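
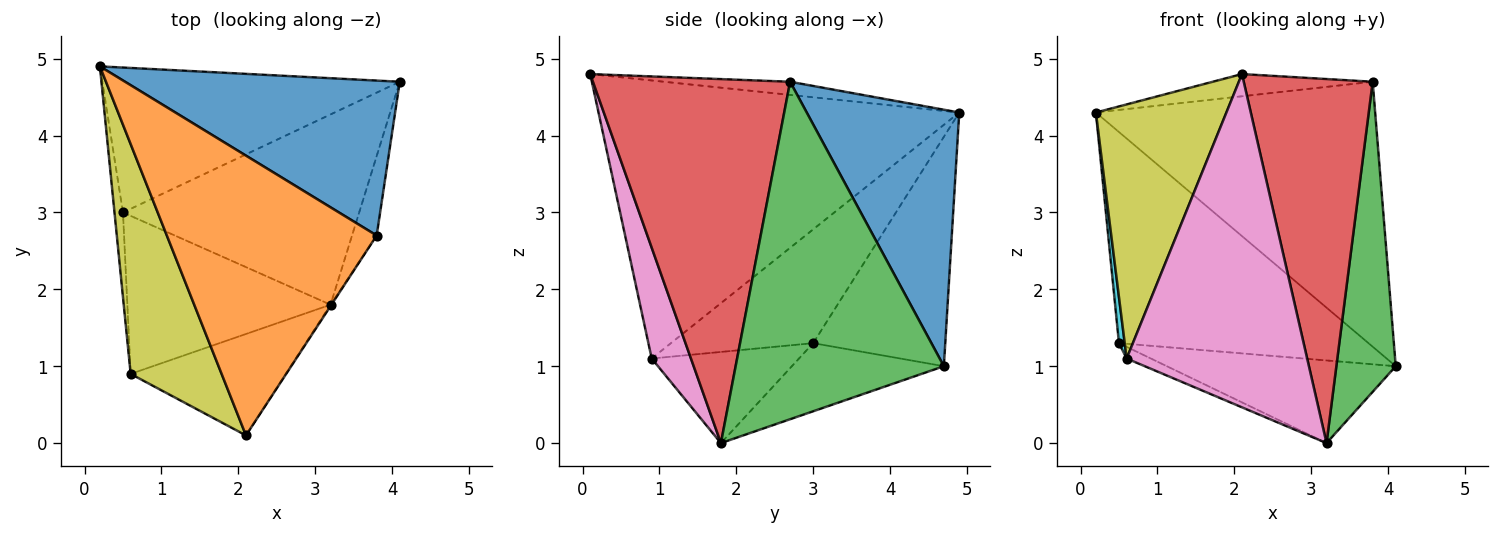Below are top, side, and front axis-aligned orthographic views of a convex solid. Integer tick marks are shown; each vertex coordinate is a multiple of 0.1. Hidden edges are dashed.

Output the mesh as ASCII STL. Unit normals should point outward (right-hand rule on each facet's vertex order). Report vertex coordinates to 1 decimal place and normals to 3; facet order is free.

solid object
 facet normal 0.426 0.781 0.457
  outer loop
   vertex 3.8 2.7 4.7
   vertex 4.1 4.7 1.0
   vertex 0.2 4.9 4.3
  endloop
 endfacet
 facet normal -0.062 0.079 0.995
  outer loop
   vertex 3.8 2.7 4.7
   vertex 0.2 4.9 4.3
   vertex 2.1 0.1 4.8
  endloop
 endfacet
 facet normal 0.959 -0.274 -0.070
  outer loop
   vertex 3.8 2.7 4.7
   vertex 3.2 1.8 0.0
   vertex 4.1 4.7 1.0
  endloop
 endfacet
 facet normal 0.837 -0.547 -0.002
  outer loop
   vertex 3.8 2.7 4.7
   vertex 2.1 0.1 4.8
   vertex 3.2 1.8 0.0
  endloop
 endfacet
 facet normal -0.400 0.756 -0.519
  outer loop
   vertex 0.5 3.0 1.3
   vertex 0.2 4.9 4.3
   vertex 4.1 4.7 1.0
  endloop
 endfacet
 facet normal -0.256 0.385 -0.887
  outer loop
   vertex 0.5 3.0 1.3
   vertex 4.1 4.7 1.0
   vertex 3.2 1.8 0.0
  endloop
 endfacet
 facet normal 0.204 -0.937 -0.285
  outer loop
   vertex 0.6 0.9 1.1
   vertex 3.2 1.8 0.0
   vertex 2.1 0.1 4.8
  endloop
 endfacet
 facet normal -0.408 0.067 -0.910
  outer loop
   vertex 0.6 0.9 1.1
   vertex 0.5 3.0 1.3
   vertex 3.2 1.8 0.0
  endloop
 endfacet
 facet normal -0.899 -0.325 0.294
  outer loop
   vertex 0.6 0.9 1.1
   vertex 2.1 0.1 4.8
   vertex 0.2 4.9 4.3
  endloop
 endfacet
 facet normal -0.996 -0.040 -0.074
  outer loop
   vertex 0.6 0.9 1.1
   vertex 0.2 4.9 4.3
   vertex 0.5 3.0 1.3
  endloop
 endfacet
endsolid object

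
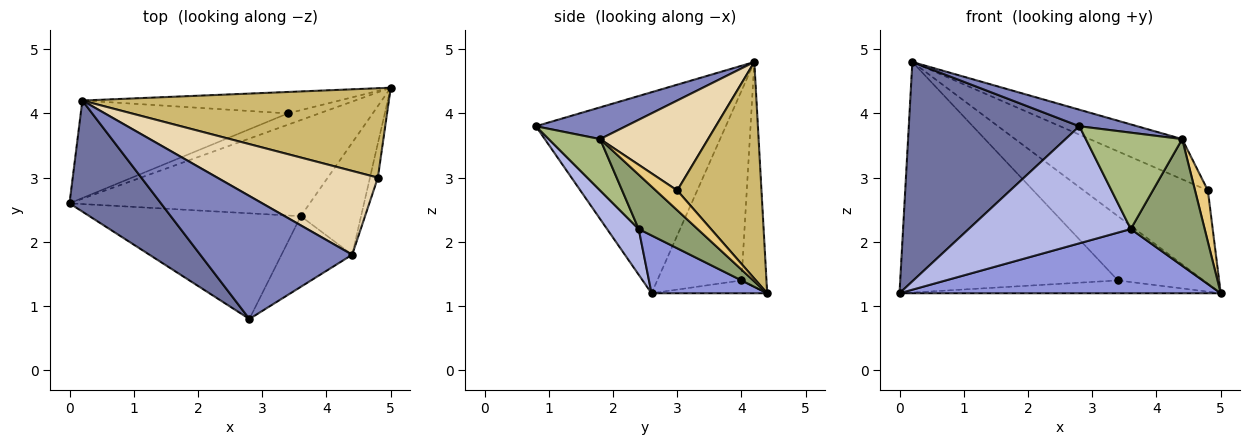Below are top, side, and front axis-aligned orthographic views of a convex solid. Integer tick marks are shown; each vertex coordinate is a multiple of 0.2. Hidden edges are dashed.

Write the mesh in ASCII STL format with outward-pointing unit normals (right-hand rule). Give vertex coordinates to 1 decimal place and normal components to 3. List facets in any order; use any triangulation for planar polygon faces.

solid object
 facet normal -0.705 -0.633 0.321
  outer loop
   vertex 0.2 4.2 4.8
   vertex 0.0 2.6 1.2
   vertex 2.8 0.8 3.8
  endloop
 endfacet
 facet normal 0.203 -0.130 0.971
  outer loop
   vertex 4.4 1.8 3.6
   vertex 0.2 4.2 4.8
   vertex 2.8 0.8 3.8
  endloop
 endfacet
 facet normal 0.196 -0.545 -0.815
  outer loop
   vertex 3.6 2.4 2.2
   vertex 0.0 2.6 1.2
   vertex 5.0 4.4 1.2
  endloop
 endfacet
 facet normal 0.143 -0.735 -0.663
  outer loop
   vertex 3.6 2.4 2.2
   vertex 2.8 0.8 3.8
   vertex 0.0 2.6 1.2
  endloop
 endfacet
 facet normal 0.513 -0.643 -0.569
  outer loop
   vertex 3.6 2.4 2.2
   vertex 5.0 4.4 1.2
   vertex 4.4 1.8 3.6
  endloop
 endfacet
 facet normal 0.395 -0.741 -0.543
  outer loop
   vertex 3.6 2.4 2.2
   vertex 4.4 1.8 3.6
   vertex 2.8 0.8 3.8
  endloop
 endfacet
 facet normal -0.261 0.725 -0.638
  outer loop
   vertex 3.4 4.0 1.4
   vertex 5.0 4.4 1.2
   vertex 0.0 2.6 1.2
  endloop
 endfacet
 facet normal -0.336 0.868 -0.367
  outer loop
   vertex 3.4 4.0 1.4
   vertex 0.0 2.6 1.2
   vertex 0.2 4.2 4.8
  endloop
 endfacet
 facet normal -0.267 0.914 -0.305
  outer loop
   vertex 3.4 4.0 1.4
   vertex 0.2 4.2 4.8
   vertex 5.0 4.4 1.2
  endloop
 endfacet
 facet normal 0.439 0.648 0.622
  outer loop
   vertex 4.8 3.0 2.8
   vertex 5.0 4.4 1.2
   vertex 0.2 4.2 4.8
  endloop
 endfacet
 facet normal 0.811 -0.487 -0.324
  outer loop
   vertex 4.8 3.0 2.8
   vertex 4.4 1.8 3.6
   vertex 5.0 4.4 1.2
  endloop
 endfacet
 facet normal 0.451 0.386 0.805
  outer loop
   vertex 4.8 3.0 2.8
   vertex 0.2 4.2 4.8
   vertex 4.4 1.8 3.6
  endloop
 endfacet
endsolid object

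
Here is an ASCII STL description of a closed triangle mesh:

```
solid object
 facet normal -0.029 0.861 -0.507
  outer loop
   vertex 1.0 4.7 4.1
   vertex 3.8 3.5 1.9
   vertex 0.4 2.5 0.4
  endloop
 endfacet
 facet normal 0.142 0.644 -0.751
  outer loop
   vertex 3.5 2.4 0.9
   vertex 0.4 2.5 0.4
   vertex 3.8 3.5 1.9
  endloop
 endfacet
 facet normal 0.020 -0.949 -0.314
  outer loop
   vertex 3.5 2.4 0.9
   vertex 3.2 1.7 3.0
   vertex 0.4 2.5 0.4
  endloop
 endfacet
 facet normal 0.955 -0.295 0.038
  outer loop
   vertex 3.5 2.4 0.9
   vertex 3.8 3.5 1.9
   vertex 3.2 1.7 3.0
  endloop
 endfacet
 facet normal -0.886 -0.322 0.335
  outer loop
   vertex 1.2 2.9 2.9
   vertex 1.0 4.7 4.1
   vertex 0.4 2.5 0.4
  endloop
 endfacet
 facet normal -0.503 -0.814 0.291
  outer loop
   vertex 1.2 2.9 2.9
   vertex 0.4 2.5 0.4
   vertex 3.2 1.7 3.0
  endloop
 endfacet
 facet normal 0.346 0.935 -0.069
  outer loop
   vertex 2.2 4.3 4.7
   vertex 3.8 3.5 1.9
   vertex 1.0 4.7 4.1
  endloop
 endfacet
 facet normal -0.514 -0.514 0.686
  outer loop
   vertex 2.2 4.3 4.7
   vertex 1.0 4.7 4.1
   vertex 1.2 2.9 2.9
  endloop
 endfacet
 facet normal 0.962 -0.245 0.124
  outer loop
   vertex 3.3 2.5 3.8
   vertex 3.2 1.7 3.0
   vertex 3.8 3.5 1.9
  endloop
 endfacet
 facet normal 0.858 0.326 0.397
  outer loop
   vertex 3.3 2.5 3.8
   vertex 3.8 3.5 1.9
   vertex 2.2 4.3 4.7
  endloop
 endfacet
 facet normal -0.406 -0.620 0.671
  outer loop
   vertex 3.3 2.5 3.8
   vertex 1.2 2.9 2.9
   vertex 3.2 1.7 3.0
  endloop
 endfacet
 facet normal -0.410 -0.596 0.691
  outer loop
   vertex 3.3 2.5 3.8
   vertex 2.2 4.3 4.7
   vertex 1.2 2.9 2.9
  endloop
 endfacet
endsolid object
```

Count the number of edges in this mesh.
18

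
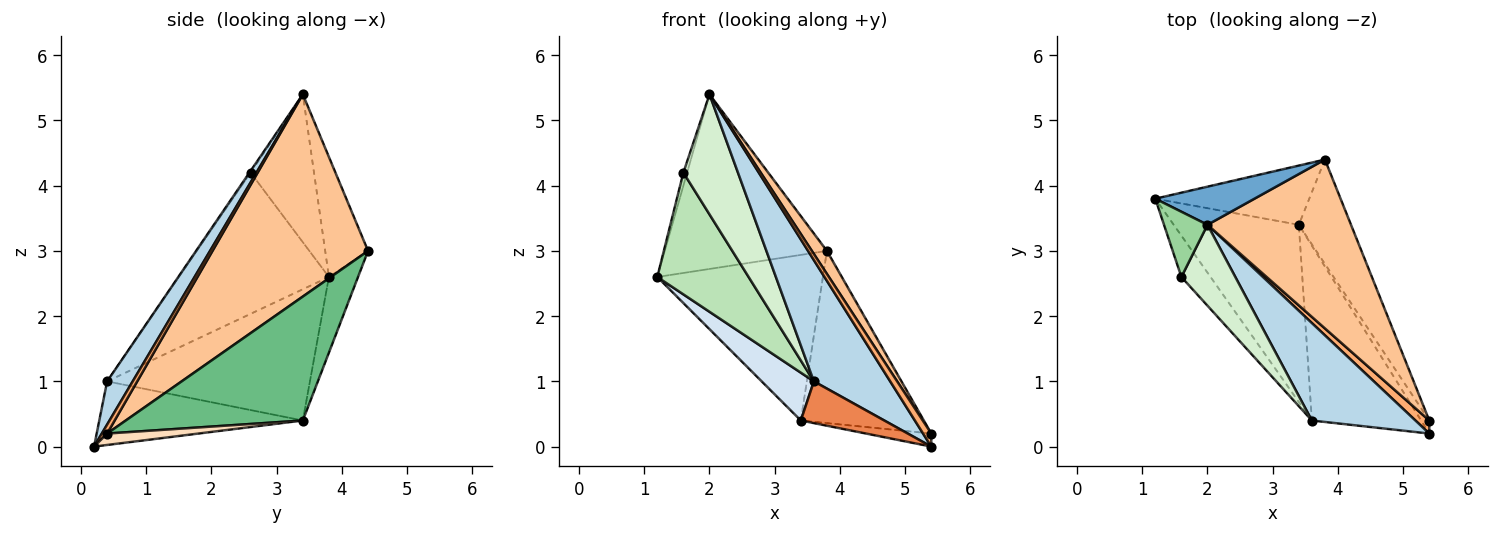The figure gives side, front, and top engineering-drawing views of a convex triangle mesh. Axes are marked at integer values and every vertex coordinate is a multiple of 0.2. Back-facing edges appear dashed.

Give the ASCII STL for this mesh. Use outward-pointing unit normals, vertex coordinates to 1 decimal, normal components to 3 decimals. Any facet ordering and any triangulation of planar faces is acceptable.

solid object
 facet normal -0.250 0.946 0.207
  outer loop
   vertex 2.0 3.4 5.4
   vertex 3.8 4.4 3.0
   vertex 1.2 3.8 2.6
  endloop
 endfacet
 facet normal -0.163 0.929 -0.332
  outer loop
   vertex 3.4 3.4 0.4
   vertex 1.2 3.8 2.6
   vertex 3.8 4.4 3.0
  endloop
 endfacet
 facet normal 0.253 -0.754 0.606
  outer loop
   vertex 3.6 0.4 1.0
   vertex 5.4 0.2 0.0
   vertex 2.0 3.4 5.4
  endloop
 endfacet
 facet normal -0.712 -0.183 -0.678
  outer loop
   vertex 3.6 0.4 1.0
   vertex 1.2 3.8 2.6
   vertex 3.4 3.4 0.4
  endloop
 endfacet
 facet normal -0.493 -0.202 -0.846
  outer loop
   vertex 3.6 0.4 1.0
   vertex 3.4 3.4 0.4
   vertex 5.4 0.2 0.0
  endloop
 endfacet
 facet normal 0.416 -0.643 0.643
  outer loop
   vertex 5.4 0.4 0.2
   vertex 2.0 3.4 5.4
   vertex 5.4 0.2 0.0
  endloop
 endfacet
 facet normal 0.813 -0.079 0.577
  outer loop
   vertex 5.4 0.4 0.2
   vertex 3.8 4.4 3.0
   vertex 2.0 3.4 5.4
  endloop
 endfacet
 facet normal 0.704 0.503 -0.503
  outer loop
   vertex 5.4 0.4 0.2
   vertex 5.4 0.2 0.0
   vertex 3.4 3.4 0.4
  endloop
 endfacet
 facet normal 0.776 0.539 -0.327
  outer loop
   vertex 5.4 0.4 0.2
   vertex 3.4 3.4 0.4
   vertex 3.8 4.4 3.0
  endloop
 endfacet
 facet normal -0.958 0.056 0.282
  outer loop
   vertex 1.6 2.6 4.2
   vertex 2.0 3.4 5.4
   vertex 1.2 3.8 2.6
  endloop
 endfacet
 facet normal -0.841 -0.512 -0.174
  outer loop
   vertex 1.6 2.6 4.2
   vertex 1.2 3.8 2.6
   vertex 3.6 0.4 1.0
  endloop
 endfacet
 facet normal -0.018 -0.829 0.559
  outer loop
   vertex 1.6 2.6 4.2
   vertex 3.6 0.4 1.0
   vertex 2.0 3.4 5.4
  endloop
 endfacet
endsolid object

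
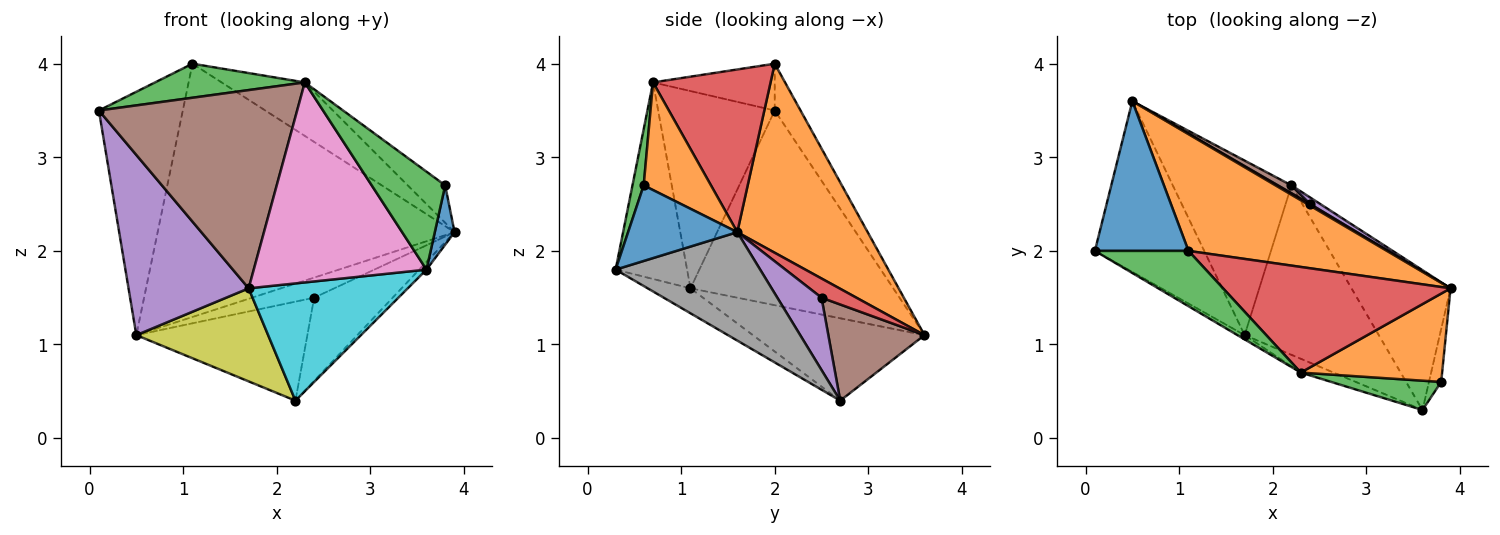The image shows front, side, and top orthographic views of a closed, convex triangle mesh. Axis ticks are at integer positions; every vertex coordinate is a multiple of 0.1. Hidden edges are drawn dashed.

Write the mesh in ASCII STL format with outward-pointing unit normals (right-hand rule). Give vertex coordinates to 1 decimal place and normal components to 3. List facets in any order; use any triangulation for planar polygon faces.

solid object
 facet normal -0.253 0.824 0.507
  outer loop
   vertex 1.1 2.0 4.0
   vertex 0.5 3.6 1.1
   vertex 0.1 2.0 3.5
  endloop
 endfacet
 facet normal 0.370 0.844 0.389
  outer loop
   vertex 1.1 2.0 4.0
   vertex 3.9 1.6 2.2
   vertex 0.5 3.6 1.1
  endloop
 endfacet
 facet normal -0.392 -0.482 0.784
  outer loop
   vertex 1.1 2.0 4.0
   vertex 0.1 2.0 3.5
   vertex 2.3 0.7 3.8
  endloop
 endfacet
 facet normal 0.538 0.381 0.752
  outer loop
   vertex 1.1 2.0 4.0
   vertex 2.3 0.7 3.8
   vertex 3.9 1.6 2.2
  endloop
 endfacet
 facet normal -0.775 -0.459 -0.435
  outer loop
   vertex 1.7 1.1 1.6
   vertex 0.1 2.0 3.5
   vertex 0.5 3.6 1.1
  endloop
 endfacet
 facet normal -0.507 -0.862 -0.018
  outer loop
   vertex 1.7 1.1 1.6
   vertex 2.3 0.7 3.8
   vertex 0.1 2.0 3.5
  endloop
 endfacet
 facet normal -0.382 -0.922 -0.064
  outer loop
   vertex 1.7 1.1 1.6
   vertex 3.6 0.3 1.8
   vertex 2.3 0.7 3.8
  endloop
 endfacet
 facet normal 0.738 0.037 -0.674
  outer loop
   vertex 2.2 2.7 0.4
   vertex 3.9 1.6 2.2
   vertex 3.6 0.3 1.8
  endloop
 endfacet
 facet normal -0.522 -0.401 -0.753
  outer loop
   vertex 2.2 2.7 0.4
   vertex 1.7 1.1 1.6
   vertex 0.5 3.6 1.1
  endloop
 endfacet
 facet normal -0.151 -0.562 -0.813
  outer loop
   vertex 2.2 2.7 0.4
   vertex 3.6 0.3 1.8
   vertex 1.7 1.1 1.6
  endloop
 endfacet
 facet normal 0.972 -0.176 -0.157
  outer loop
   vertex 3.8 0.6 2.7
   vertex 3.6 0.3 1.8
   vertex 3.9 1.6 2.2
  endloop
 endfacet
 facet normal 0.574 0.320 0.754
  outer loop
   vertex 3.8 0.6 2.7
   vertex 3.9 1.6 2.2
   vertex 2.3 0.7 3.8
  endloop
 endfacet
 facet normal 0.145 -0.948 0.284
  outer loop
   vertex 3.8 0.6 2.7
   vertex 2.3 0.7 3.8
   vertex 3.6 0.3 1.8
  endloop
 endfacet
 facet normal 0.488 0.870 0.071
  outer loop
   vertex 2.4 2.5 1.5
   vertex 0.5 3.6 1.1
   vertex 3.9 1.6 2.2
  endloop
 endfacet
 facet normal 0.489 0.869 0.069
  outer loop
   vertex 2.4 2.5 1.5
   vertex 3.9 1.6 2.2
   vertex 2.2 2.7 0.4
  endloop
 endfacet
 facet normal 0.489 0.870 0.069
  outer loop
   vertex 2.4 2.5 1.5
   vertex 2.2 2.7 0.4
   vertex 0.5 3.6 1.1
  endloop
 endfacet
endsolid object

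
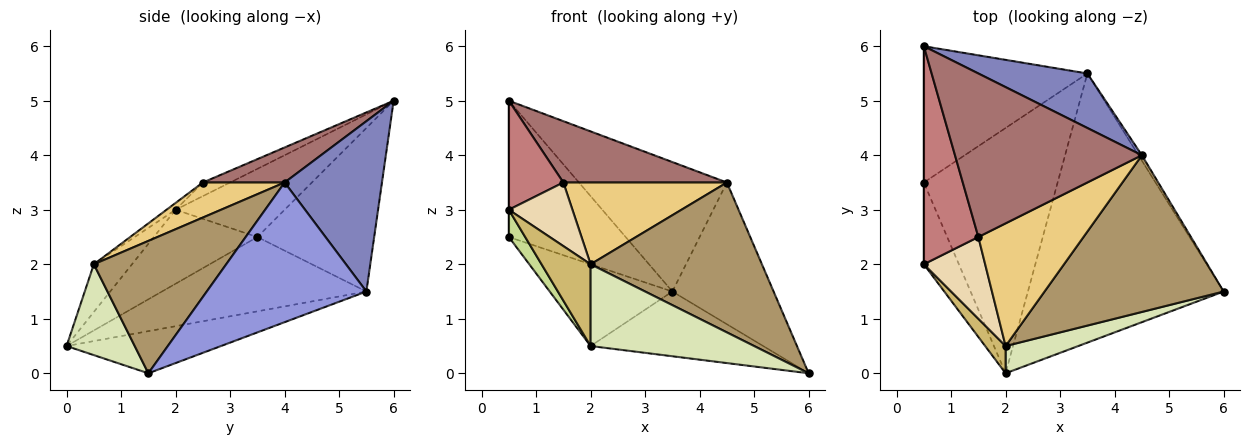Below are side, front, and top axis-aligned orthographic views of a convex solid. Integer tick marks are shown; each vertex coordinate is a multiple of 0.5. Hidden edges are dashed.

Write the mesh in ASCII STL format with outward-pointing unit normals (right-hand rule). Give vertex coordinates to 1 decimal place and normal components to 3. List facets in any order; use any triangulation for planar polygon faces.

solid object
 facet normal -0.205 0.229 -0.952
  outer loop
   vertex 3.5 5.5 1.5
   vertex 6.0 1.5 0.0
   vertex 2.0 0.0 0.5
  endloop
 endfacet
 facet normal 0.518 0.788 0.332
  outer loop
   vertex 4.5 4.0 3.5
   vertex 3.5 5.5 1.5
   vertex 0.5 6.0 5.0
  endloop
 endfacet
 facet normal 0.844 0.535 -0.021
  outer loop
   vertex 4.5 4.0 3.5
   vertex 6.0 1.5 0.0
   vertex 3.5 5.5 1.5
  endloop
 endfacet
 facet normal -0.577 0.577 -0.577
  outer loop
   vertex 0.5 3.5 2.5
   vertex 0.5 6.0 5.0
   vertex 3.5 5.5 1.5
  endloop
 endfacet
 facet normal -0.466 0.280 -0.839
  outer loop
   vertex 0.5 3.5 2.5
   vertex 3.5 5.5 1.5
   vertex 2.0 0.0 0.5
  endloop
 endfacet
 facet normal -1.000 0.000 0.000
  outer loop
   vertex 0.5 2.0 3.0
   vertex 0.5 6.0 5.0
   vertex 0.5 3.5 2.5
  endloop
 endfacet
 facet normal -0.895 -0.141 -0.424
  outer loop
   vertex 0.5 2.0 3.0
   vertex 0.5 3.5 2.5
   vertex 2.0 0.0 0.5
  endloop
 endfacet
 facet normal 0.368 -0.882 0.294
  outer loop
   vertex 2.0 0.5 2.0
   vertex 2.0 0.0 0.5
   vertex 6.0 1.5 0.0
  endloop
 endfacet
 facet normal 0.471 -0.610 0.637
  outer loop
   vertex 2.0 0.5 2.0
   vertex 6.0 1.5 0.0
   vertex 4.5 4.0 3.5
  endloop
 endfacet
 facet normal -0.594 -0.763 0.254
  outer loop
   vertex 2.0 0.5 2.0
   vertex 0.5 2.0 3.0
   vertex 2.0 0.0 0.5
  endloop
 endfacet
 facet normal 0.267 -0.535 0.802
  outer loop
   vertex 1.5 2.5 3.5
   vertex 2.0 0.5 2.0
   vertex 4.5 4.0 3.5
  endloop
 endfacet
 facet normal -0.087 -0.612 0.786
  outer loop
   vertex 1.5 2.5 3.5
   vertex 0.5 2.0 3.0
   vertex 2.0 0.5 2.0
  endloop
 endfacet
 facet normal 0.173 -0.346 0.922
  outer loop
   vertex 1.5 2.5 3.5
   vertex 4.5 4.0 3.5
   vertex 0.5 6.0 5.0
  endloop
 endfacet
 facet normal -0.218 -0.436 0.873
  outer loop
   vertex 1.5 2.5 3.5
   vertex 0.5 6.0 5.0
   vertex 0.5 2.0 3.0
  endloop
 endfacet
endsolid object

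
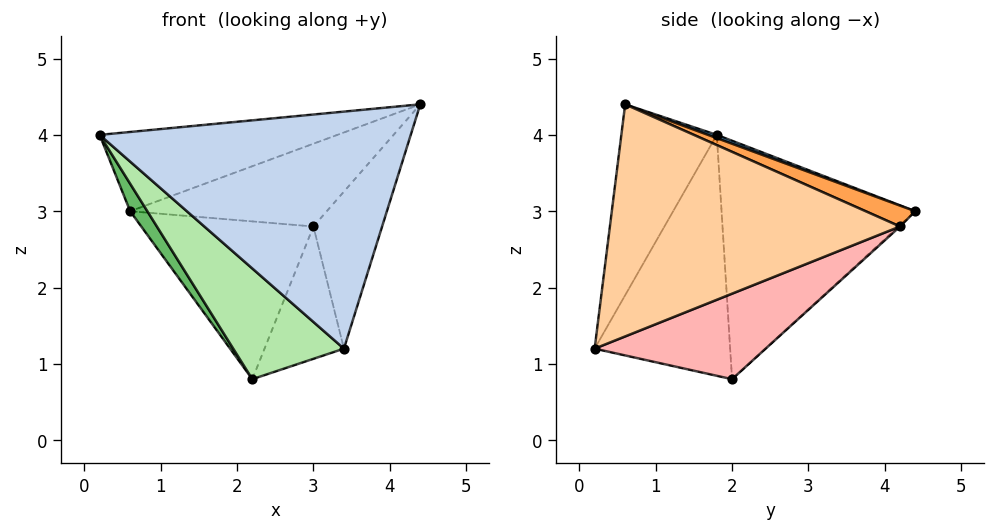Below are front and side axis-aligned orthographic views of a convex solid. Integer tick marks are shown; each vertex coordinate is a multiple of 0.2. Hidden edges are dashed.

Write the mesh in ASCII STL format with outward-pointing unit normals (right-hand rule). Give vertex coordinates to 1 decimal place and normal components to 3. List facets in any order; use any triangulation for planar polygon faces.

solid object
 facet normal 0.013 0.357 0.934
  outer loop
   vertex 0.6 4.4 3.0
   vertex 0.2 1.8 4.0
   vertex 4.4 0.6 4.4
  endloop
 endfacet
 facet normal -0.287 -0.935 0.207
  outer loop
   vertex 3.4 0.2 1.2
   vertex 4.4 0.6 4.4
   vertex 0.2 1.8 4.0
  endloop
 endfacet
 facet normal 0.111 0.439 0.891
  outer loop
   vertex 3.0 4.2 2.8
   vertex 0.6 4.4 3.0
   vertex 4.4 0.6 4.4
  endloop
 endfacet
 facet normal 0.923 0.219 -0.316
  outer loop
   vertex 3.0 4.2 2.8
   vertex 4.4 0.6 4.4
   vertex 3.4 0.2 1.2
  endloop
 endfacet
 facet normal -0.844 -0.075 -0.532
  outer loop
   vertex 2.2 2.0 0.8
   vertex 0.2 1.8 4.0
   vertex 0.6 4.4 3.0
  endloop
 endfacet
 facet normal -0.686 -0.560 -0.464
  outer loop
   vertex 2.2 2.0 0.8
   vertex 3.4 0.2 1.2
   vertex 0.2 1.8 4.0
  endloop
 endfacet
 facet normal -0.005 0.674 -0.739
  outer loop
   vertex 2.2 2.0 0.8
   vertex 0.6 4.4 3.0
   vertex 3.0 4.2 2.8
  endloop
 endfacet
 facet normal 0.699 0.325 -0.637
  outer loop
   vertex 2.2 2.0 0.8
   vertex 3.0 4.2 2.8
   vertex 3.4 0.2 1.2
  endloop
 endfacet
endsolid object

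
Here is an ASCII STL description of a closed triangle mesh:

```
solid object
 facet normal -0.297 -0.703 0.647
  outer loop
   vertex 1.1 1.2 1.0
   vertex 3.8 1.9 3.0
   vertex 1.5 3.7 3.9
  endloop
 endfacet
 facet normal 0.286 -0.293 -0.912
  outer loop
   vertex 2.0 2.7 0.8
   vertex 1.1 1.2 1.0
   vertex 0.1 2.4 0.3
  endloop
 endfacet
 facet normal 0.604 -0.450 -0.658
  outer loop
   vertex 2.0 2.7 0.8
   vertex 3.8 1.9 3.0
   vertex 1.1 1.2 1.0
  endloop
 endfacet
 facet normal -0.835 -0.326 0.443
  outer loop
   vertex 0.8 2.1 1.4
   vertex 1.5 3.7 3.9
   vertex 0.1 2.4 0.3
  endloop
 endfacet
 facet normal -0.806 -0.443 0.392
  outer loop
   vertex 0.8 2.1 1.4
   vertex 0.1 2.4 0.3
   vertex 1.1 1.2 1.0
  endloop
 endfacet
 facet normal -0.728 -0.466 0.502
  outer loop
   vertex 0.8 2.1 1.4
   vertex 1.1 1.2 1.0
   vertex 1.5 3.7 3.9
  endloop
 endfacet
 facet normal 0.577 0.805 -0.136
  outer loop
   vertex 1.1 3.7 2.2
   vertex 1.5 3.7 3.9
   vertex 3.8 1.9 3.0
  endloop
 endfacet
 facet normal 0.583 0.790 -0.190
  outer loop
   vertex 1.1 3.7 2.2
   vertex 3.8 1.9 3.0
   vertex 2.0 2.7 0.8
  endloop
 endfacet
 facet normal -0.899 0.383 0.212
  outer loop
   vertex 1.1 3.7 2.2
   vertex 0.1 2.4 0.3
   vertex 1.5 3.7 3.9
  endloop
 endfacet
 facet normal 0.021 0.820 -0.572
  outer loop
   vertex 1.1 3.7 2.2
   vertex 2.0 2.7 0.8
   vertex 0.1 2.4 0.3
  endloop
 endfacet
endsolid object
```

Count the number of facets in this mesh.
10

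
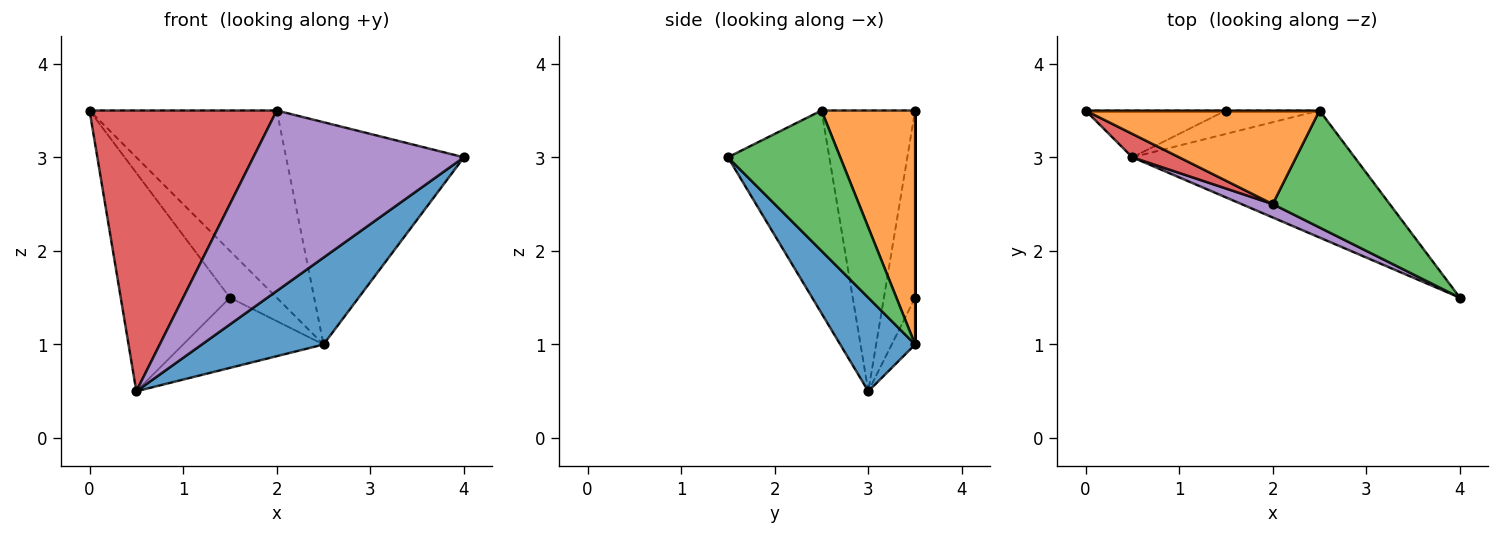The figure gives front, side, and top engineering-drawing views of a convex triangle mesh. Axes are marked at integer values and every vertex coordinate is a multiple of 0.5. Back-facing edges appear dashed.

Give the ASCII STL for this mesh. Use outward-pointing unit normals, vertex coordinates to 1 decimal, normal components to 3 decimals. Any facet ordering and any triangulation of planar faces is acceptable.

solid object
 facet normal 0.328 -0.533 -0.780
  outer loop
   vertex 0.5 3.0 0.5
   vertex 2.5 3.5 1.0
   vertex 4.0 1.5 3.0
  endloop
 endfacet
 facet normal 0.408 0.816 0.408
  outer loop
   vertex 2.0 2.5 3.5
   vertex 2.5 3.5 1.0
   vertex 0.0 3.5 3.5
  endloop
 endfacet
 facet normal 0.488 0.772 0.407
  outer loop
   vertex 2.0 2.5 3.5
   vertex 4.0 1.5 3.0
   vertex 2.5 3.5 1.0
  endloop
 endfacet
 facet normal -0.446 -0.892 0.074
  outer loop
   vertex 2.0 2.5 3.5
   vertex 0.0 3.5 3.5
   vertex 0.5 3.0 0.5
  endloop
 endfacet
 facet normal -0.433 -0.899 0.067
  outer loop
   vertex 2.0 2.5 3.5
   vertex 0.5 3.0 0.5
   vertex 4.0 1.5 3.0
  endloop
 endfacet
 facet normal 0.000 1.000 0.000
  outer loop
   vertex 1.5 3.5 1.5
   vertex 0.0 3.5 3.5
   vertex 2.5 3.5 1.0
  endloop
 endfacet
 facet normal -0.269 0.942 -0.202
  outer loop
   vertex 1.5 3.5 1.5
   vertex 0.5 3.0 0.5
   vertex 0.0 3.5 3.5
  endloop
 endfacet
 facet normal -0.156 0.937 -0.312
  outer loop
   vertex 1.5 3.5 1.5
   vertex 2.5 3.5 1.0
   vertex 0.5 3.0 0.5
  endloop
 endfacet
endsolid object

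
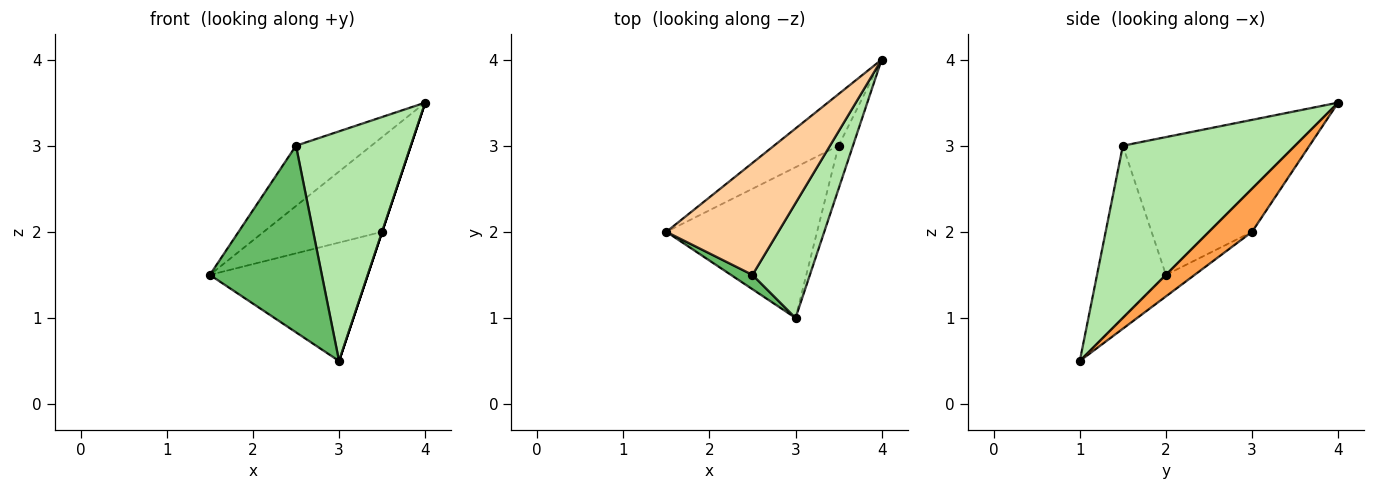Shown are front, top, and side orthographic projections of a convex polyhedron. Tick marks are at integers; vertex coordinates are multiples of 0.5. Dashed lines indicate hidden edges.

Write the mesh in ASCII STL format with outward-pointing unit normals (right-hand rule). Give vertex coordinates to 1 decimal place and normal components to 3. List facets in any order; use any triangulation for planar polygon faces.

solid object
 facet normal -0.304 0.836 -0.456
  outer loop
   vertex 3.5 3.0 2.0
   vertex 1.5 2.0 1.5
   vertex 4.0 4.0 3.5
  endloop
 endfacet
 facet normal -0.112 0.614 -0.781
  outer loop
   vertex 3.5 3.0 2.0
   vertex 3.0 1.0 0.5
   vertex 1.5 2.0 1.5
  endloop
 endfacet
 facet normal 0.949 0.000 -0.316
  outer loop
   vertex 3.5 3.0 2.0
   vertex 4.0 4.0 3.5
   vertex 3.0 1.0 0.5
  endloop
 endfacet
 facet normal -0.735 0.322 0.597
  outer loop
   vertex 2.5 1.5 3.0
   vertex 4.0 4.0 3.5
   vertex 1.5 2.0 1.5
  endloop
 endfacet
 facet normal -0.523 -0.850 0.065
  outer loop
   vertex 2.5 1.5 3.0
   vertex 1.5 2.0 1.5
   vertex 3.0 1.0 0.5
  endloop
 endfacet
 facet normal 0.802 -0.535 0.267
  outer loop
   vertex 2.5 1.5 3.0
   vertex 3.0 1.0 0.5
   vertex 4.0 4.0 3.5
  endloop
 endfacet
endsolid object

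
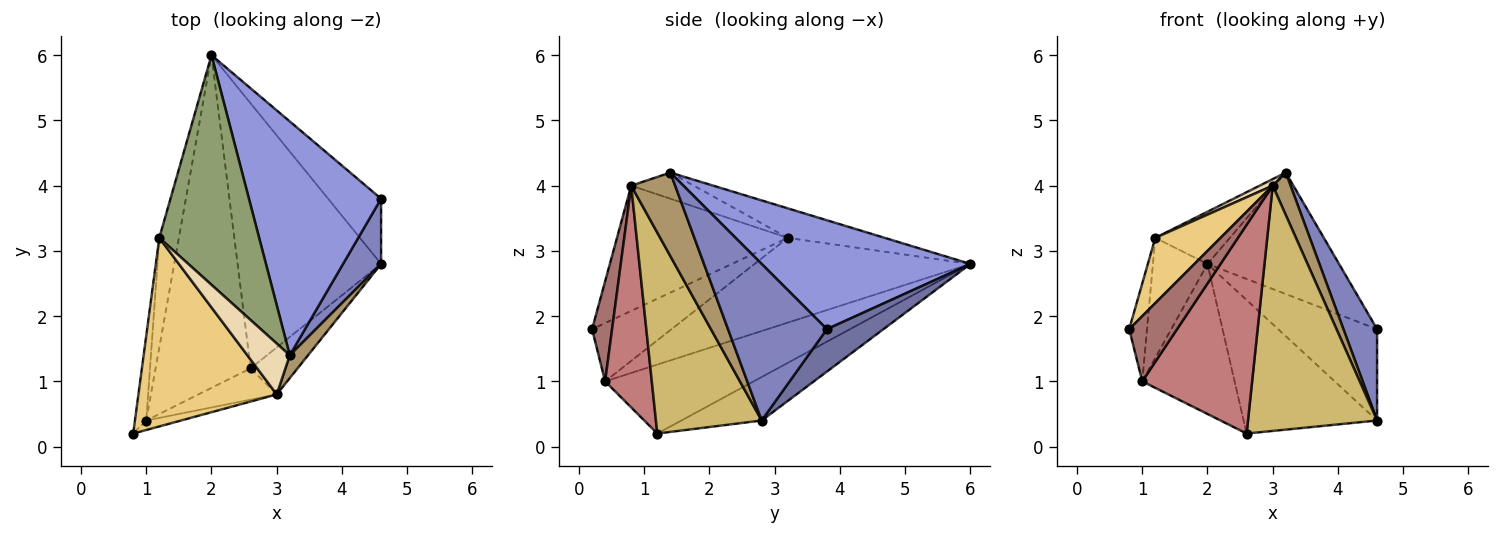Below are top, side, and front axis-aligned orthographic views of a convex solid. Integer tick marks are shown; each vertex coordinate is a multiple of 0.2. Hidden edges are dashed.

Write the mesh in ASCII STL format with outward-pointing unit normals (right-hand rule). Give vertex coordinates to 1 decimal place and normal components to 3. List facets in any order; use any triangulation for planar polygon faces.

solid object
 facet normal 0.422 0.738 -0.527
  outer loop
   vertex 4.6 3.8 1.8
   vertex 4.6 2.8 0.4
   vertex 2.0 6.0 2.8
  endloop
 endfacet
 facet normal 0.923 -0.314 0.224
  outer loop
   vertex 4.6 3.8 1.8
   vertex 3.2 1.4 4.2
   vertex 4.6 2.8 0.4
  endloop
 endfacet
 facet normal 0.590 0.372 0.716
  outer loop
   vertex 4.6 3.8 1.8
   vertex 2.0 6.0 2.8
   vertex 3.2 1.4 4.2
  endloop
 endfacet
 facet normal -0.261 0.434 -0.862
  outer loop
   vertex 2.6 1.2 0.2
   vertex 2.0 6.0 2.8
   vertex 4.6 2.8 0.4
  endloop
 endfacet
 facet normal -0.277 0.213 0.937
  outer loop
   vertex 1.2 3.2 3.2
   vertex 3.2 1.4 4.2
   vertex 2.0 6.0 2.8
  endloop
 endfacet
 facet normal -0.552 0.343 -0.760
  outer loop
   vertex 1.0 0.4 1.0
   vertex 2.0 6.0 2.8
   vertex 2.6 1.2 0.2
  endloop
 endfacet
 facet normal -0.959 0.215 -0.186
  outer loop
   vertex 1.0 0.4 1.0
   vertex 0.8 0.2 1.8
   vertex 1.2 3.2 3.2
  endloop
 endfacet
 facet normal -0.946 0.239 -0.218
  outer loop
   vertex 1.0 0.4 1.0
   vertex 1.2 3.2 3.2
   vertex 2.0 6.0 2.8
  endloop
 endfacet
 facet normal 0.908 -0.369 0.199
  outer loop
   vertex 3.0 0.8 4.0
   vertex 4.6 2.8 0.4
   vertex 3.2 1.4 4.2
  endloop
 endfacet
 facet normal 0.627 -0.765 -0.147
  outer loop
   vertex 3.0 0.8 4.0
   vertex 2.6 1.2 0.2
   vertex 4.6 2.8 0.4
  endloop
 endfacet
 facet normal -0.650 -0.248 0.718
  outer loop
   vertex 3.0 0.8 4.0
   vertex 1.2 3.2 3.2
   vertex 0.8 0.2 1.8
  endloop
 endfacet
 facet normal -0.521 -0.109 0.847
  outer loop
   vertex 3.0 0.8 4.0
   vertex 3.2 1.4 4.2
   vertex 1.2 3.2 3.2
  endloop
 endfacet
 facet normal 0.382 -0.914 -0.133
  outer loop
   vertex 3.0 0.8 4.0
   vertex 0.8 0.2 1.8
   vertex 1.0 0.4 1.0
  endloop
 endfacet
 facet normal 0.387 -0.912 -0.137
  outer loop
   vertex 3.0 0.8 4.0
   vertex 1.0 0.4 1.0
   vertex 2.6 1.2 0.2
  endloop
 endfacet
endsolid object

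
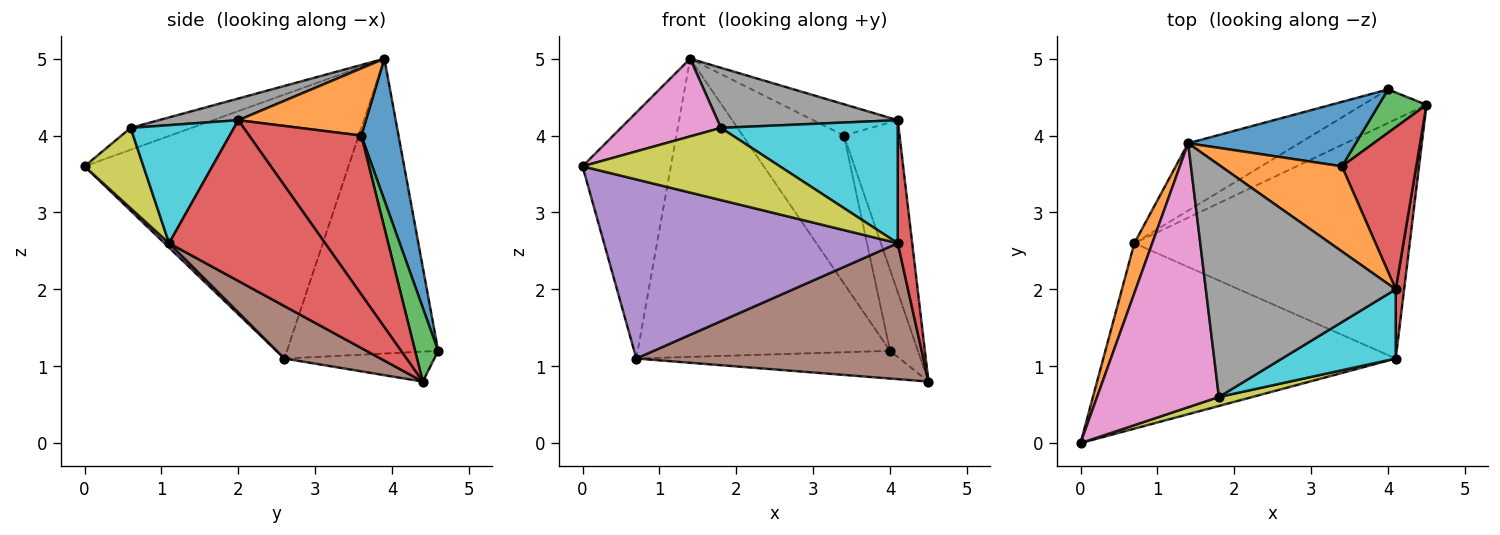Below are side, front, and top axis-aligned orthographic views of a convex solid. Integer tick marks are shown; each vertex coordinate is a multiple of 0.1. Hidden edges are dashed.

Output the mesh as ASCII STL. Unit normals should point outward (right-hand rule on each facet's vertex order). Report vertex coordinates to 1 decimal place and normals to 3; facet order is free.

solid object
 facet normal -0.341 0.598 -0.725
  outer loop
   vertex 0.7 2.6 1.1
   vertex 4.0 4.6 1.2
   vertex 4.5 4.4 0.8
  endloop
 endfacet
 facet normal -0.946 0.317 0.064
  outer loop
   vertex 0.7 2.6 1.1
   vertex 0.0 0.0 3.6
   vertex 1.4 3.9 5.0
  endloop
 endfacet
 facet normal -0.505 0.842 -0.190
  outer loop
   vertex 0.7 2.6 1.1
   vertex 1.4 3.9 5.0
   vertex 4.0 4.6 1.2
  endloop
 endfacet
 facet normal 0.994 -0.092 0.052
  outer loop
   vertex 4.1 1.1 2.6
   vertex 4.5 4.4 0.8
   vertex 4.1 2.0 4.2
  endloop
 endfacet
 facet normal 0.011 -0.695 -0.719
  outer loop
   vertex 4.1 1.1 2.6
   vertex 0.0 0.0 3.6
   vertex 0.7 2.6 1.1
  endloop
 endfacet
 facet normal 0.163 -0.488 -0.858
  outer loop
   vertex 4.1 1.1 2.6
   vertex 0.7 2.6 1.1
   vertex 4.5 4.4 0.8
  endloop
 endfacet
 facet normal -0.170 -0.278 0.945
  outer loop
   vertex 1.8 0.6 4.1
   vertex 1.4 3.9 5.0
   vertex 0.0 0.0 3.6
  endloop
 endfacet
 facet normal 0.110 -0.249 0.962
  outer loop
   vertex 1.8 0.6 4.1
   vertex 4.1 2.0 4.2
   vertex 1.4 3.9 5.0
  endloop
 endfacet
 facet normal 0.284 -0.951 0.119
  outer loop
   vertex 1.8 0.6 4.1
   vertex 0.0 0.0 3.6
   vertex 4.1 1.1 2.6
  endloop
 endfacet
 facet normal 0.454 -0.777 0.437
  outer loop
   vertex 1.8 0.6 4.1
   vertex 4.1 1.1 2.6
   vertex 4.1 2.0 4.2
  endloop
 endfacet
 facet normal 0.320 0.869 0.379
  outer loop
   vertex 3.4 3.6 4.0
   vertex 4.0 4.6 1.2
   vertex 1.4 3.9 5.0
  endloop
 endfacet
 facet normal 0.462 0.306 0.832
  outer loop
   vertex 3.4 3.6 4.0
   vertex 1.4 3.9 5.0
   vertex 4.1 2.0 4.2
  endloop
 endfacet
 facet normal 0.590 0.712 0.381
  outer loop
   vertex 3.4 3.6 4.0
   vertex 4.5 4.4 0.8
   vertex 4.0 4.6 1.2
  endloop
 endfacet
 facet normal 0.826 0.410 0.386
  outer loop
   vertex 3.4 3.6 4.0
   vertex 4.1 2.0 4.2
   vertex 4.5 4.4 0.8
  endloop
 endfacet
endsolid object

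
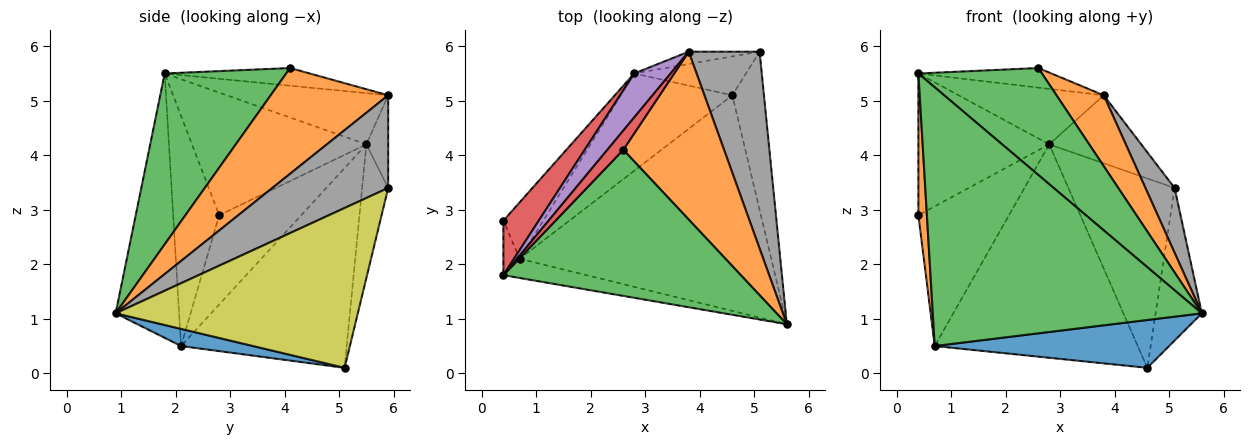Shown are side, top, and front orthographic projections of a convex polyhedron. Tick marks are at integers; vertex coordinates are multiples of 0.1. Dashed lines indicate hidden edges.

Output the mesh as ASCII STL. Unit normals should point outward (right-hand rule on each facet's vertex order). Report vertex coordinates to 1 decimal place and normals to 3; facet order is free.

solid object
 facet normal 0.066 -0.216 -0.974
  outer loop
   vertex 0.7 2.1 0.5
   vertex 4.6 5.1 0.1
   vertex 5.6 0.9 1.1
  endloop
 endfacet
 facet normal -0.981 -0.181 -0.070
  outer loop
   vertex 0.7 2.1 0.5
   vertex 0.4 1.8 5.5
   vertex 0.4 2.8 2.9
  endloop
 endfacet
 facet normal -0.229 -0.971 -0.072
  outer loop
   vertex 0.7 2.1 0.5
   vertex 5.6 0.9 1.1
   vertex 0.4 1.8 5.5
  endloop
 endfacet
 facet normal -0.780 0.585 0.225
  outer loop
   vertex 2.8 5.5 4.2
   vertex 0.4 2.8 2.9
   vertex 0.4 1.8 5.5
  endloop
 endfacet
 facet normal -0.657 0.591 0.468
  outer loop
   vertex 2.8 5.5 4.2
   vertex 0.4 1.8 5.5
   vertex 3.8 5.9 5.1
  endloop
 endfacet
 facet normal -0.643 0.710 -0.287
  outer loop
   vertex 2.8 5.5 4.2
   vertex 0.7 2.1 0.5
   vertex 0.4 2.8 2.9
  endloop
 endfacet
 facet normal -0.596 0.731 -0.333
  outer loop
   vertex 2.8 5.5 4.2
   vertex 4.6 5.1 0.1
   vertex 0.7 2.1 0.5
  endloop
 endfacet
 facet normal 0.779 -0.196 0.596
  outer loop
   vertex 5.1 5.9 3.4
   vertex 3.8 5.9 5.1
   vertex 5.6 0.9 1.1
  endloop
 endfacet
 facet normal 0.964 0.184 -0.191
  outer loop
   vertex 5.1 5.9 3.4
   vertex 5.6 0.9 1.1
   vertex 4.6 5.1 0.1
  endloop
 endfacet
 facet normal -0.227 0.958 -0.174
  outer loop
   vertex 5.1 5.9 3.4
   vertex 2.8 5.5 4.2
   vertex 3.8 5.9 5.1
  endloop
 endfacet
 facet normal -0.234 0.952 -0.195
  outer loop
   vertex 5.1 5.9 3.4
   vertex 4.6 5.1 0.1
   vertex 2.8 5.5 4.2
  endloop
 endfacet
 facet normal 0.695 -0.280 0.662
  outer loop
   vertex 2.6 4.1 5.6
   vertex 5.6 0.9 1.1
   vertex 3.8 5.9 5.1
  endloop
 endfacet
 facet normal 0.502 -0.511 0.698
  outer loop
   vertex 2.6 4.1 5.6
   vertex 0.4 1.8 5.5
   vertex 5.6 0.9 1.1
  endloop
 endfacet
 facet normal -0.614 0.563 0.554
  outer loop
   vertex 2.6 4.1 5.6
   vertex 3.8 5.9 5.1
   vertex 0.4 1.8 5.5
  endloop
 endfacet
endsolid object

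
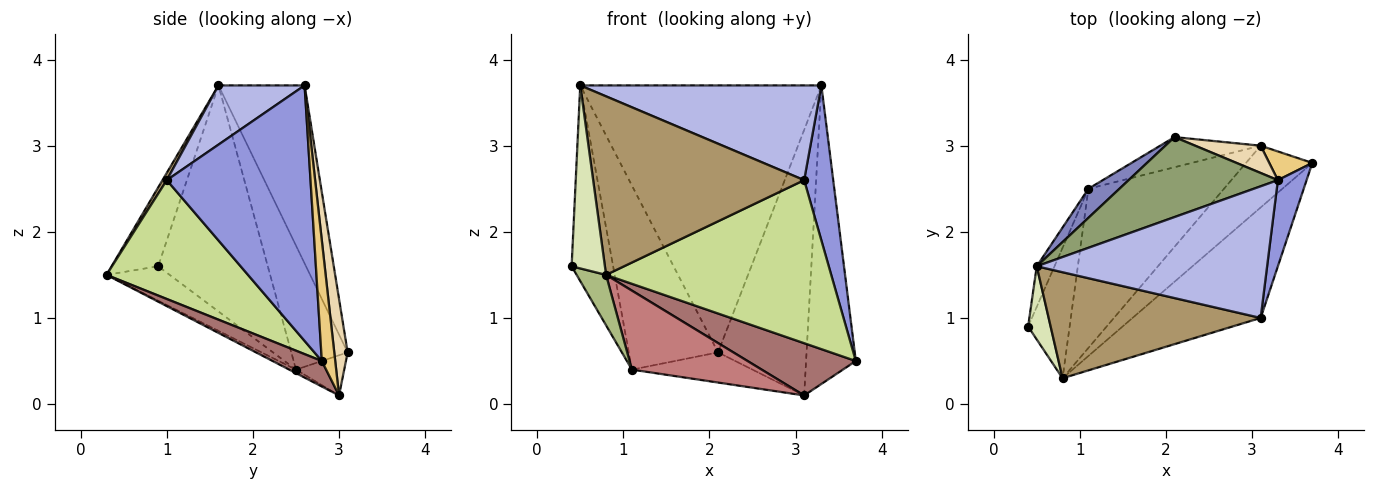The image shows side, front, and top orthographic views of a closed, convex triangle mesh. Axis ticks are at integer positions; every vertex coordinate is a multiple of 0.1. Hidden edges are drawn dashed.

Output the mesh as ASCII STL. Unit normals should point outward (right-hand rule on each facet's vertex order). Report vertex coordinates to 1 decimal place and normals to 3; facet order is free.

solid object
 facet normal -0.933 0.353 -0.073
  outer loop
   vertex 1.1 2.5 0.4
   vertex 0.4 0.9 1.6
   vertex 0.5 1.6 3.7
  endloop
 endfacet
 facet normal -0.529 0.838 0.132
  outer loop
   vertex 1.1 2.5 0.4
   vertex 0.5 1.6 3.7
   vertex 2.1 3.1 0.6
  endloop
 endfacet
 facet normal 0.974 -0.197 0.109
  outer loop
   vertex 3.3 2.6 3.7
   vertex 3.1 1.0 2.6
   vertex 3.7 2.8 0.5
  endloop
 endfacet
 facet normal 0.204 -0.572 0.795
  outer loop
   vertex 3.3 2.6 3.7
   vertex 0.5 1.6 3.7
   vertex 3.1 1.0 2.6
  endloop
 endfacet
 facet normal -0.324 0.906 0.271
  outer loop
   vertex 3.3 2.6 3.7
   vertex 2.1 3.1 0.6
   vertex 0.5 1.6 3.7
  endloop
 endfacet
 facet normal -0.612 -0.285 -0.737
  outer loop
   vertex 0.8 0.3 1.5
   vertex 0.4 0.9 1.6
   vertex 1.1 2.5 0.4
  endloop
 endfacet
 facet normal 0.462 -0.734 -0.498
  outer loop
   vertex 0.8 0.3 1.5
   vertex 3.7 2.8 0.5
   vertex 3.1 1.0 2.6
  endloop
 endfacet
 facet normal -0.793 -0.566 0.226
  outer loop
   vertex 0.8 0.3 1.5
   vertex 0.5 1.6 3.7
   vertex 0.4 0.9 1.6
  endloop
 endfacet
 facet normal 0.018 -0.860 0.510
  outer loop
   vertex 0.8 0.3 1.5
   vertex 3.1 1.0 2.6
   vertex 0.5 1.6 3.7
  endloop
 endfacet
 facet normal -0.272 0.680 -0.680
  outer loop
   vertex 3.1 3.0 0.1
   vertex 1.1 2.5 0.4
   vertex 2.1 3.1 0.6
  endloop
 endfacet
 facet normal 0.259 0.961 0.092
  outer loop
   vertex 3.1 3.0 0.1
   vertex 3.3 2.6 3.7
   vertex 3.7 2.8 0.5
  endloop
 endfacet
 facet normal 0.149 0.984 0.101
  outer loop
   vertex 3.1 3.0 0.1
   vertex 2.1 3.1 0.6
   vertex 3.3 2.6 3.7
  endloop
 endfacet
 facet normal 0.282 -0.620 -0.732
  outer loop
   vertex 3.1 3.0 0.1
   vertex 3.7 2.8 0.5
   vertex 0.8 0.3 1.5
  endloop
 endfacet
 facet normal -0.023 -0.445 -0.895
  outer loop
   vertex 3.1 3.0 0.1
   vertex 0.8 0.3 1.5
   vertex 1.1 2.5 0.4
  endloop
 endfacet
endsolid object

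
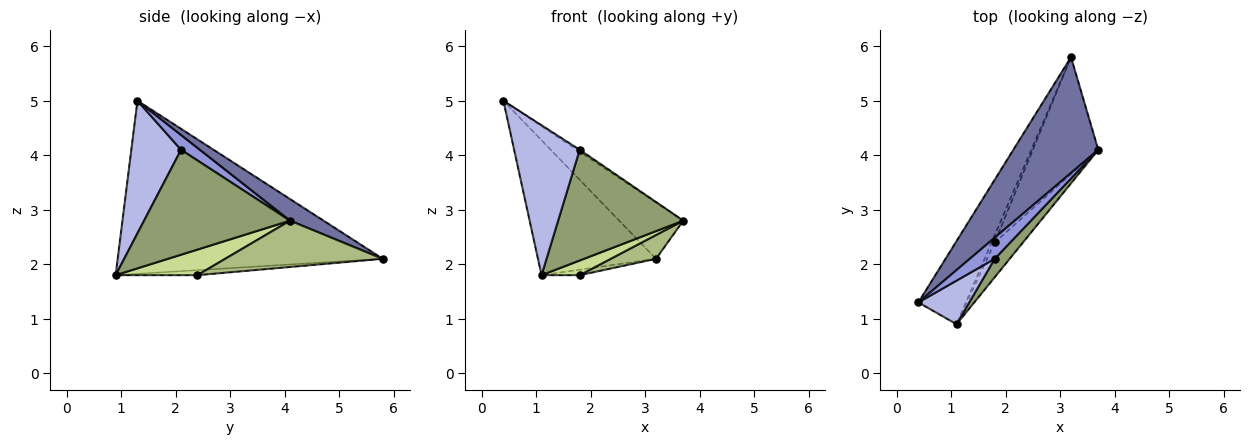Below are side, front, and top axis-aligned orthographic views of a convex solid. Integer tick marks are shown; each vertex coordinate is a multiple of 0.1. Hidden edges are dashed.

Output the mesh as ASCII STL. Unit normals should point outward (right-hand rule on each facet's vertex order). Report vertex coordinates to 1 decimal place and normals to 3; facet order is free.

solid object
 facet normal 0.223 0.426 0.877
  outer loop
   vertex 3.2 5.8 2.1
   vertex 0.4 1.3 5.0
   vertex 3.7 4.1 2.8
  endloop
 endfacet
 facet normal -0.886 0.395 -0.243
  outer loop
   vertex 1.1 0.9 1.8
   vertex 0.4 1.3 5.0
   vertex 3.2 5.8 2.1
  endloop
 endfacet
 facet normal 0.509 0.074 0.858
  outer loop
   vertex 1.8 2.1 4.1
   vertex 3.7 4.1 2.8
   vertex 0.4 1.3 5.0
  endloop
 endfacet
 facet normal 0.589 -0.776 0.226
  outer loop
   vertex 1.8 2.1 4.1
   vertex 0.4 1.3 5.0
   vertex 1.1 0.9 1.8
  endloop
 endfacet
 facet normal 0.755 -0.647 0.108
  outer loop
   vertex 1.8 2.1 4.1
   vertex 1.1 0.9 1.8
   vertex 3.7 4.1 2.8
  endloop
 endfacet
 facet normal 0.570 -0.164 -0.805
  outer loop
   vertex 1.8 2.4 1.8
   vertex 3.2 5.8 2.1
   vertex 3.7 4.1 2.8
  endloop
 endfacet
 facet normal 0.640 -0.299 -0.708
  outer loop
   vertex 1.8 2.4 1.8
   vertex 3.7 4.1 2.8
   vertex 1.1 0.9 1.8
  endloop
 endfacet
 facet normal -0.789 0.368 -0.491
  outer loop
   vertex 1.8 2.4 1.8
   vertex 1.1 0.9 1.8
   vertex 3.2 5.8 2.1
  endloop
 endfacet
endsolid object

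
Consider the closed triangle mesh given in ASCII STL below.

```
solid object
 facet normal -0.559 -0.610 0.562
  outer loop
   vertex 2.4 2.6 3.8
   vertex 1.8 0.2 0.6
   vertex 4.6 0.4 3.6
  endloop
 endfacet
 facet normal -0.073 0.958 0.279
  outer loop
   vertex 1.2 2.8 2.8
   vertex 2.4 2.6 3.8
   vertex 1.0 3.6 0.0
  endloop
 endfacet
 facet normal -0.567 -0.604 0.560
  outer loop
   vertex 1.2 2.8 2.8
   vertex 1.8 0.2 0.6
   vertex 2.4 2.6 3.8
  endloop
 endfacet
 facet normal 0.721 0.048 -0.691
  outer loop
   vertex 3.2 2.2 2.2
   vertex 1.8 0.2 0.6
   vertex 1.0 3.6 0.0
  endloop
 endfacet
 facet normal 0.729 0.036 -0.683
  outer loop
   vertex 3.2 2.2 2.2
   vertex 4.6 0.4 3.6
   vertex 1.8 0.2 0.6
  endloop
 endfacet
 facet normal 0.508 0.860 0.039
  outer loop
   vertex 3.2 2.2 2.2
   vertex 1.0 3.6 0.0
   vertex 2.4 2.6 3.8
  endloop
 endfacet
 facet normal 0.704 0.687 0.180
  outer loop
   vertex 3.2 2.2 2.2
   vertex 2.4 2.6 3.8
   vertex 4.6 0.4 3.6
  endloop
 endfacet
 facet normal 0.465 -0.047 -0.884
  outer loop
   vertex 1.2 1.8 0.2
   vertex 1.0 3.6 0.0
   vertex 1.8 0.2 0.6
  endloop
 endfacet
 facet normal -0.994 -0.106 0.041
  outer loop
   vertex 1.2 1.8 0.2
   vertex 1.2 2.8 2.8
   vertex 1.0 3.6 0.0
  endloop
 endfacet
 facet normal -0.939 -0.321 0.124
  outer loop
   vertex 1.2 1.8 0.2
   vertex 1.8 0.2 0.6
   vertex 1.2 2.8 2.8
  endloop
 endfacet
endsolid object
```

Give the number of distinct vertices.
7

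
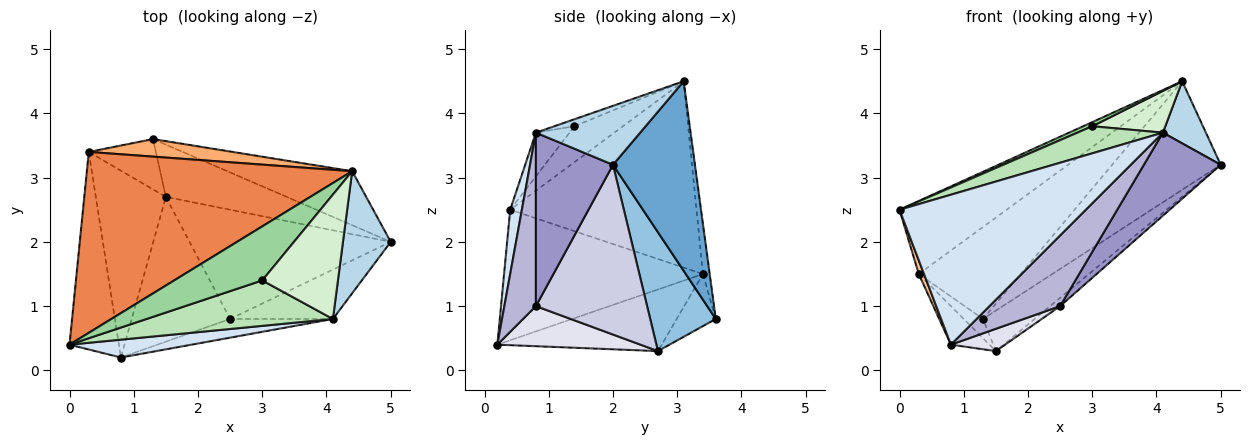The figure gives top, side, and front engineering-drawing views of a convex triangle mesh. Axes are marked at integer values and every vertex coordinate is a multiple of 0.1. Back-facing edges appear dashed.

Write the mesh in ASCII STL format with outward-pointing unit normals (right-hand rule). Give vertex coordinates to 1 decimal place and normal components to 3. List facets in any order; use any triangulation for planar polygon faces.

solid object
 facet normal 0.560 0.742 -0.369
  outer loop
   vertex 4.4 3.1 4.5
   vertex 5.0 2.0 3.2
   vertex 1.3 3.6 0.8
  endloop
 endfacet
 facet normal 0.614 0.483 -0.624
  outer loop
   vertex 1.5 2.7 0.3
   vertex 1.3 3.6 0.8
   vertex 5.0 2.0 3.2
  endloop
 endfacet
 facet normal 0.740 -0.305 0.600
  outer loop
   vertex 4.1 0.8 3.7
   vertex 5.0 2.0 3.2
   vertex 4.4 3.1 4.5
  endloop
 endfacet
 facet normal 0.062 -0.991 0.118
  outer loop
   vertex 4.1 0.8 3.7
   vertex 0.0 0.4 2.5
   vertex 0.8 0.2 0.4
  endloop
 endfacet
 facet normal -0.546 0.314 0.777
  outer loop
   vertex 0.3 3.4 1.5
   vertex 0.0 0.4 2.5
   vertex 4.4 3.1 4.5
  endloop
 endfacet
 facet normal -0.065 0.980 0.187
  outer loop
   vertex 0.3 3.4 1.5
   vertex 4.4 3.1 4.5
   vertex 1.3 3.6 0.8
  endloop
 endfacet
 facet normal -0.935 -0.024 -0.354
  outer loop
   vertex 0.3 3.4 1.5
   vertex 0.8 0.2 0.4
   vertex 0.0 0.4 2.5
  endloop
 endfacet
 facet normal -0.587 0.290 -0.756
  outer loop
   vertex 0.3 3.4 1.5
   vertex 1.3 3.6 0.8
   vertex 1.5 2.7 0.3
  endloop
 endfacet
 facet normal -0.653 0.153 -0.742
  outer loop
   vertex 0.3 3.4 1.5
   vertex 1.5 2.7 0.3
   vertex 0.8 0.2 0.4
  endloop
 endfacet
 facet normal -0.377 -0.070 0.924
  outer loop
   vertex 3.0 1.4 3.8
   vertex 4.4 3.1 4.5
   vertex 0.0 0.4 2.5
  endloop
 endfacet
 facet normal -0.197 -0.502 0.842
  outer loop
   vertex 3.0 1.4 3.8
   vertex 0.0 0.4 2.5
   vertex 4.1 0.8 3.7
  endloop
 endfacet
 facet normal -0.087 -0.317 0.944
  outer loop
   vertex 3.0 1.4 3.8
   vertex 4.1 0.8 3.7
   vertex 4.4 3.1 4.5
  endloop
 endfacet
 facet normal 0.653 -0.651 -0.387
  outer loop
   vertex 2.5 0.8 1.0
   vertex 5.0 2.0 3.2
   vertex 4.1 0.8 3.7
  endloop
 endfacet
 facet normal 0.396 -0.888 -0.235
  outer loop
   vertex 2.5 0.8 1.0
   vertex 4.1 0.8 3.7
   vertex 0.8 0.2 0.4
  endloop
 endfacet
 facet normal 0.644 0.058 -0.763
  outer loop
   vertex 2.5 0.8 1.0
   vertex 1.5 2.7 0.3
   vertex 5.0 2.0 3.2
  endloop
 endfacet
 facet normal 0.373 -0.141 -0.917
  outer loop
   vertex 2.5 0.8 1.0
   vertex 0.8 0.2 0.4
   vertex 1.5 2.7 0.3
  endloop
 endfacet
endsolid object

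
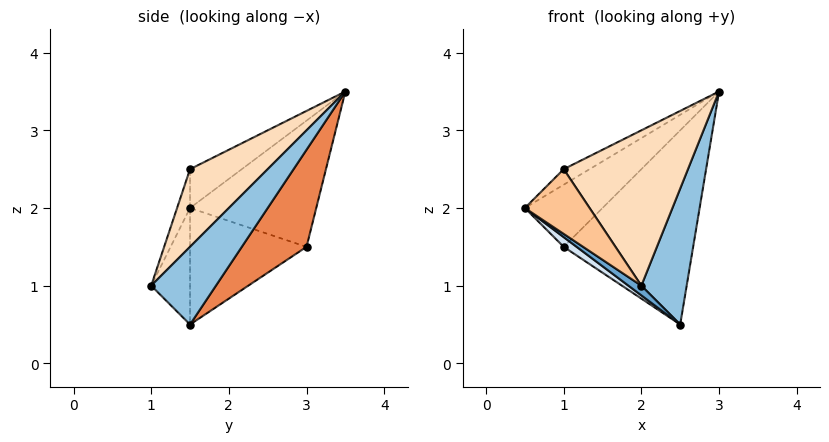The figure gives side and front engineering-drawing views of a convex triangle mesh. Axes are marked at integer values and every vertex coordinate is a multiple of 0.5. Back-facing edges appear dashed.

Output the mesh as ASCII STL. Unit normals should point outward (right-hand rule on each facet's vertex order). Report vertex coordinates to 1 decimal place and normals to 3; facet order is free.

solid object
 facet normal -0.588 -0.196 -0.784
  outer loop
   vertex 2.5 1.5 0.5
   vertex 2.0 1.0 1.0
   vertex 0.5 1.5 2.0
  endloop
 endfacet
 facet normal 0.796 -0.557 0.239
  outer loop
   vertex 2.5 1.5 0.5
   vertex 3.0 3.5 3.5
   vertex 2.0 1.0 1.0
  endloop
 endfacet
 facet normal -0.691 0.425 0.585
  outer loop
   vertex 1.0 3.0 1.5
   vertex 0.5 1.5 2.0
   vertex 3.0 3.5 3.5
  endloop
 endfacet
 facet normal -0.599 -0.067 -0.798
  outer loop
   vertex 1.0 3.0 1.5
   vertex 2.5 1.5 0.5
   vertex 0.5 1.5 2.0
  endloop
 endfacet
 facet normal 0.371 0.743 -0.557
  outer loop
   vertex 1.0 3.0 1.5
   vertex 3.0 3.5 3.5
   vertex 2.5 1.5 0.5
  endloop
 endfacet
 facet normal -0.667 0.333 0.667
  outer loop
   vertex 1.0 1.5 2.5
   vertex 3.0 3.5 3.5
   vertex 0.5 1.5 2.0
  endloop
 endfacet
 facet normal -0.192 -0.962 0.192
  outer loop
   vertex 1.0 1.5 2.5
   vertex 0.5 1.5 2.0
   vertex 2.0 1.0 1.0
  endloop
 endfacet
 facet normal 0.447 -0.716 0.537
  outer loop
   vertex 1.0 1.5 2.5
   vertex 2.0 1.0 1.0
   vertex 3.0 3.5 3.5
  endloop
 endfacet
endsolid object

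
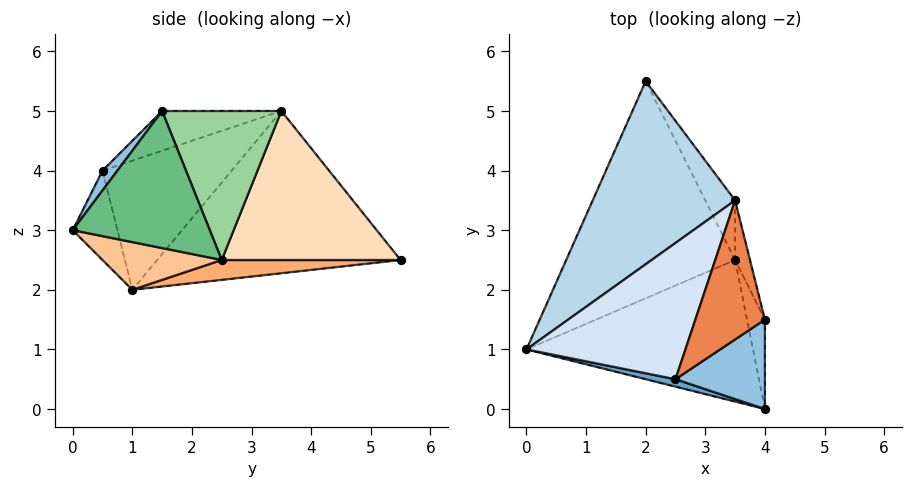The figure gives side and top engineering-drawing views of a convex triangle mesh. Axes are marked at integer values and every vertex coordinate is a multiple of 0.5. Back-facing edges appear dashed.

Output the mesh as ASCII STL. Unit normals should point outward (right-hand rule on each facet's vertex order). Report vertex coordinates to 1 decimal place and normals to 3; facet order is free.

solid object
 facet normal -0.262 -0.961 0.087
  outer loop
   vertex 2.5 0.5 4.0
   vertex 0.0 1.0 2.0
   vertex 4.0 0.0 3.0
  endloop
 endfacet
 facet normal 0.132 -0.793 0.595
  outer loop
   vertex 2.5 0.5 4.0
   vertex 4.0 0.0 3.0
   vertex 4.0 1.5 5.0
  endloop
 endfacet
 facet normal -0.727 0.252 0.638
  outer loop
   vertex 3.5 3.5 5.0
   vertex 2.0 5.5 2.5
   vertex 0.0 1.0 2.0
  endloop
 endfacet
 facet normal -0.630 -0.048 0.775
  outer loop
   vertex 3.5 3.5 5.0
   vertex 0.0 1.0 2.0
   vertex 2.5 0.5 4.0
  endloop
 endfacet
 facet normal -0.492 -0.123 0.862
  outer loop
   vertex 3.5 3.5 5.0
   vertex 2.5 0.5 4.0
   vertex 4.0 1.5 5.0
  endloop
 endfacet
 facet normal 0.117 0.058 -0.991
  outer loop
   vertex 3.5 2.5 2.5
   vertex 0.0 1.0 2.0
   vertex 2.0 5.5 2.5
  endloop
 endfacet
 facet normal 0.204 -0.153 -0.967
  outer loop
   vertex 3.5 2.5 2.5
   vertex 4.0 0.0 3.0
   vertex 0.0 1.0 2.0
  endloop
 endfacet
 facet normal 0.880 0.440 -0.176
  outer loop
   vertex 3.5 2.5 2.5
   vertex 2.0 5.5 2.5
   vertex 3.5 3.5 5.0
  endloop
 endfacet
 facet normal 0.977 0.170 -0.127
  outer loop
   vertex 3.5 2.5 2.5
   vertex 4.0 1.5 5.0
   vertex 4.0 0.0 3.0
  endloop
 endfacet
 facet normal 0.966 0.241 -0.097
  outer loop
   vertex 3.5 2.5 2.5
   vertex 3.5 3.5 5.0
   vertex 4.0 1.5 5.0
  endloop
 endfacet
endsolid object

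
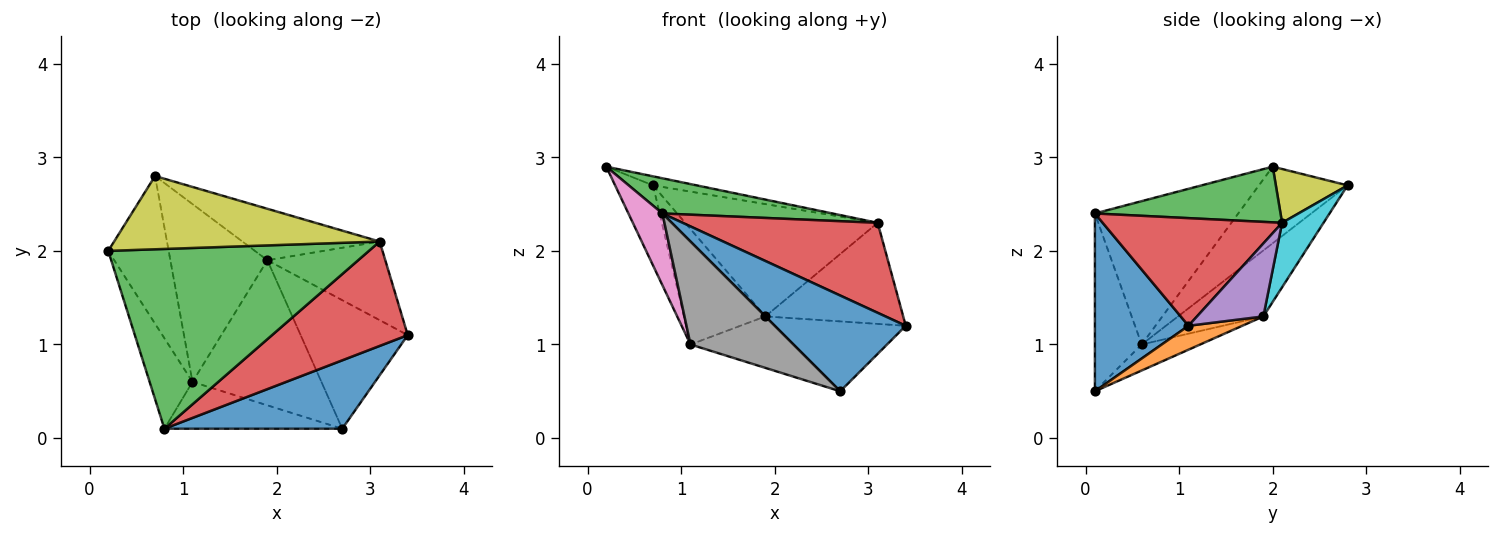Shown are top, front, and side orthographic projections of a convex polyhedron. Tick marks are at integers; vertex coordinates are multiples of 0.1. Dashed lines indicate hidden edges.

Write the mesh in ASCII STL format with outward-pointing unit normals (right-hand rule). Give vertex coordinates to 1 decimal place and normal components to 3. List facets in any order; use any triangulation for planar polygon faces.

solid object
 facet normal 0.503 -0.704 0.503
  outer loop
   vertex 2.7 0.1 0.5
   vertex 3.4 1.1 1.2
   vertex 0.8 0.1 2.4
  endloop
 endfacet
 facet normal 0.193 0.469 -0.862
  outer loop
   vertex 1.9 1.9 1.3
   vertex 3.4 1.1 1.2
   vertex 2.7 0.1 0.5
  endloop
 endfacet
 facet normal 0.205 -0.188 0.961
  outer loop
   vertex 3.1 2.1 2.3
   vertex 0.2 2.0 2.9
   vertex 0.8 0.1 2.4
  endloop
 endfacet
 facet normal 0.515 -0.560 0.649
  outer loop
   vertex 3.1 2.1 2.3
   vertex 0.8 0.1 2.4
   vertex 3.4 1.1 1.2
  endloop
 endfacet
 facet normal 0.355 0.738 -0.574
  outer loop
   vertex 3.1 2.1 2.3
   vertex 3.4 1.1 1.2
   vertex 1.9 1.9 1.3
  endloop
 endfacet
 facet normal -0.187 0.329 -0.926
  outer loop
   vertex 1.1 0.6 1.0
   vertex 1.9 1.9 1.3
   vertex 2.7 0.1 0.5
  endloop
 endfacet
 facet normal -0.934 -0.222 -0.279
  outer loop
   vertex 1.1 0.6 1.0
   vertex 0.8 0.1 2.4
   vertex 0.2 2.0 2.9
  endloop
 endfacet
 facet normal -0.382 -0.841 -0.382
  outer loop
   vertex 1.1 0.6 1.0
   vertex 2.7 0.1 0.5
   vertex 0.8 0.1 2.4
  endloop
 endfacet
 facet normal 0.197 0.120 0.973
  outer loop
   vertex 0.7 2.8 2.7
   vertex 0.2 2.0 2.9
   vertex 3.1 2.1 2.3
  endloop
 endfacet
 facet normal 0.192 0.892 -0.409
  outer loop
   vertex 0.7 2.8 2.7
   vertex 3.1 2.1 2.3
   vertex 1.9 1.9 1.3
  endloop
 endfacet
 facet normal -0.744 0.318 -0.587
  outer loop
   vertex 0.7 2.8 2.7
   vertex 1.1 0.6 1.0
   vertex 0.2 2.0 2.9
  endloop
 endfacet
 facet normal -0.495 0.473 -0.729
  outer loop
   vertex 0.7 2.8 2.7
   vertex 1.9 1.9 1.3
   vertex 1.1 0.6 1.0
  endloop
 endfacet
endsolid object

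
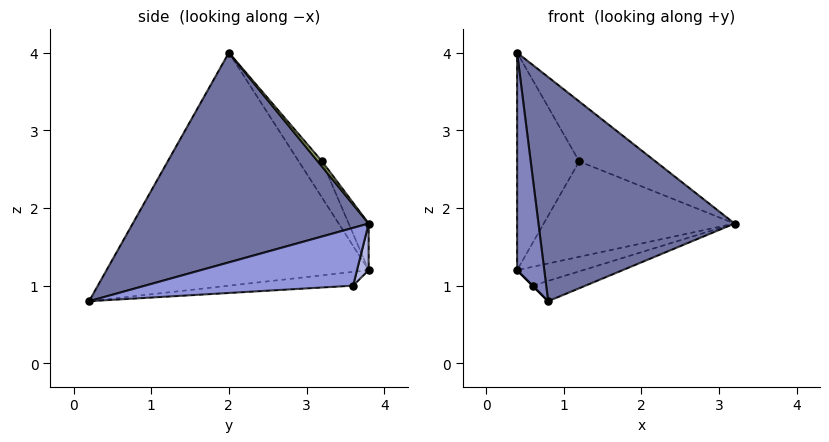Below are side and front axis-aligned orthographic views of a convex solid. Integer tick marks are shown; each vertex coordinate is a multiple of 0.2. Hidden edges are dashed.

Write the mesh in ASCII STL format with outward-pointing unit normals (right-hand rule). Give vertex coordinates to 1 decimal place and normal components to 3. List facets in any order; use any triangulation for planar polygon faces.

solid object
 facet normal 0.700 -0.582 0.415
  outer loop
   vertex 0.8 0.2 0.8
   vertex 3.2 3.8 1.8
   vertex 0.4 2.0 4.0
  endloop
 endfacet
 facet normal -0.992 -0.103 -0.066
  outer loop
   vertex 0.4 3.8 1.2
   vertex 0.8 0.2 0.8
   vertex 0.4 2.0 4.0
  endloop
 endfacet
 facet normal 0.288 0.073 -0.955
  outer loop
   vertex 0.6 3.6 1.0
   vertex 3.2 3.8 1.8
   vertex 0.8 0.2 0.8
  endloop
 endfacet
 facet normal 0.135 0.765 -0.630
  outer loop
   vertex 0.6 3.6 1.0
   vertex 0.4 3.8 1.2
   vertex 3.2 3.8 1.8
  endloop
 endfacet
 facet normal -0.707 0.000 -0.707
  outer loop
   vertex 0.6 3.6 1.0
   vertex 0.8 0.2 0.8
   vertex 0.4 3.8 1.2
  endloop
 endfacet
 facet normal 0.041 0.747 0.664
  outer loop
   vertex 1.2 3.2 2.6
   vertex 0.4 2.0 4.0
   vertex 3.2 3.8 1.8
  endloop
 endfacet
 facet normal -0.301 0.802 0.516
  outer loop
   vertex 1.2 3.2 2.6
   vertex 0.4 3.8 1.2
   vertex 0.4 2.0 4.0
  endloop
 endfacet
 facet normal -0.094 0.895 0.437
  outer loop
   vertex 1.2 3.2 2.6
   vertex 3.2 3.8 1.8
   vertex 0.4 3.8 1.2
  endloop
 endfacet
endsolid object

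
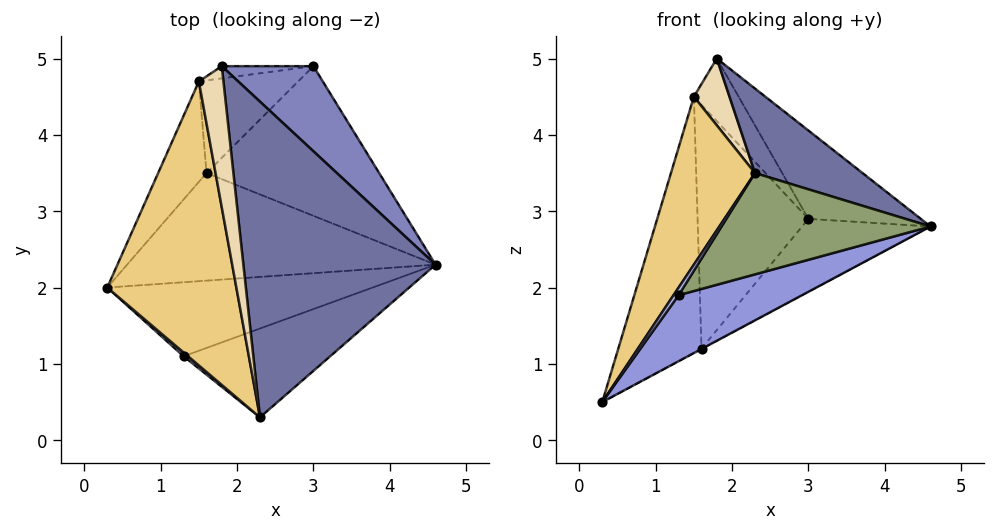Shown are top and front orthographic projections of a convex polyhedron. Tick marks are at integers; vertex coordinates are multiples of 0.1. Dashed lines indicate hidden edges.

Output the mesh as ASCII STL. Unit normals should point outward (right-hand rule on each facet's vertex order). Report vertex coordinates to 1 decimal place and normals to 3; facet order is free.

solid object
 facet normal 0.461 -0.230 0.857
  outer loop
   vertex 2.3 0.3 3.5
   vertex 4.6 2.3 2.8
   vertex 1.8 4.9 5.0
  endloop
 endfacet
 facet normal 0.772 0.458 0.441
  outer loop
   vertex 3.0 4.9 2.9
   vertex 1.8 4.9 5.0
   vertex 4.6 2.3 2.8
  endloop
 endfacet
 facet normal 0.407 -0.608 -0.682
  outer loop
   vertex 1.3 1.1 1.9
   vertex 0.3 2.0 0.5
   vertex 4.6 2.3 2.8
  endloop
 endfacet
 facet normal -0.820 -0.512 0.256
  outer loop
   vertex 1.3 1.1 1.9
   vertex 2.3 0.3 3.5
   vertex 0.3 2.0 0.5
  endloop
 endfacet
 facet normal 0.413 -0.685 -0.600
  outer loop
   vertex 1.3 1.1 1.9
   vertex 4.6 2.3 2.8
   vertex 2.3 0.3 3.5
  endloop
 endfacet
 facet normal 0.471 0.003 -0.882
  outer loop
   vertex 1.6 3.5 1.2
   vertex 4.6 2.3 2.8
   vertex 0.3 2.0 0.5
  endloop
 endfacet
 facet normal 0.548 0.366 -0.752
  outer loop
   vertex 1.6 3.5 1.2
   vertex 3.0 4.9 2.9
   vertex 4.6 2.3 2.8
  endloop
 endfacet
 facet normal -0.318 0.931 -0.182
  outer loop
   vertex 1.5 4.7 4.5
   vertex 1.8 4.9 5.0
   vertex 3.0 4.9 2.9
  endloop
 endfacet
 facet normal -0.450 0.835 -0.317
  outer loop
   vertex 1.5 4.7 4.5
   vertex 3.0 4.9 2.9
   vertex 1.6 3.5 1.2
  endloop
 endfacet
 facet normal -0.660 0.700 -0.274
  outer loop
   vertex 1.5 4.7 4.5
   vertex 1.6 3.5 1.2
   vertex 0.3 2.0 0.5
  endloop
 endfacet
 facet normal -0.865 -0.255 0.432
  outer loop
   vertex 1.5 4.7 4.5
   vertex 0.3 2.0 0.5
   vertex 2.3 0.3 3.5
  endloop
 endfacet
 facet normal -0.774 -0.271 0.573
  outer loop
   vertex 1.5 4.7 4.5
   vertex 2.3 0.3 3.5
   vertex 1.8 4.9 5.0
  endloop
 endfacet
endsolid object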